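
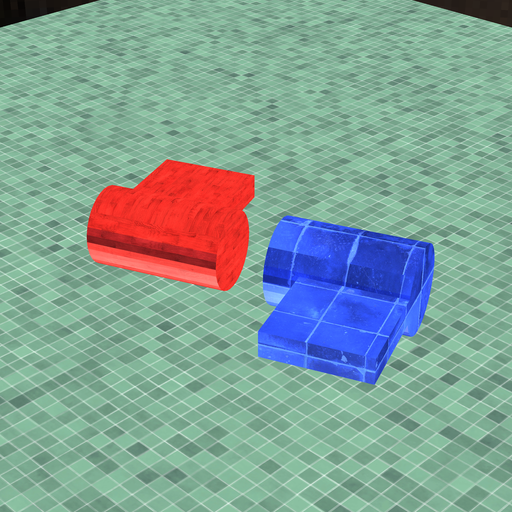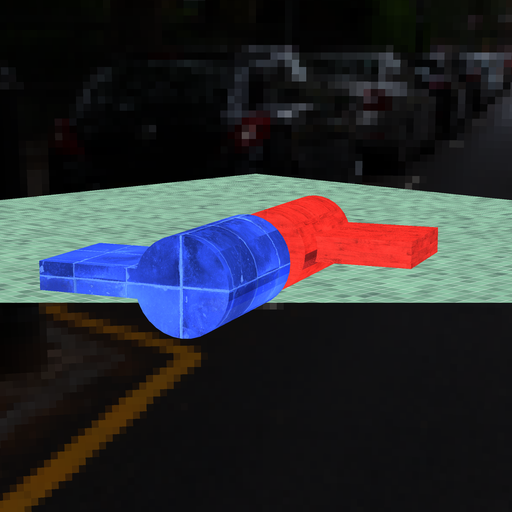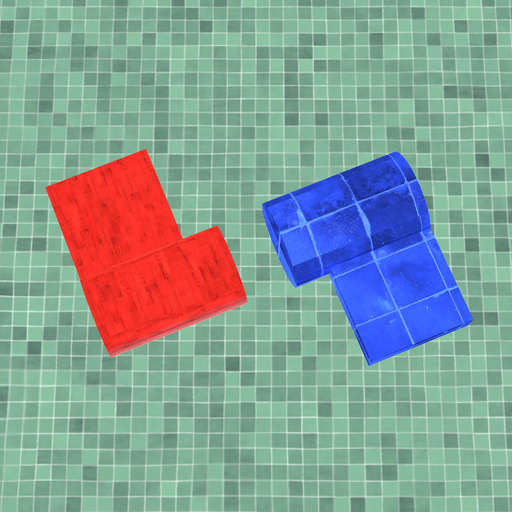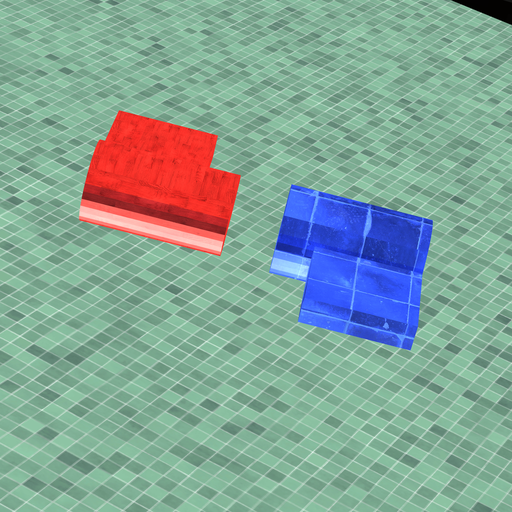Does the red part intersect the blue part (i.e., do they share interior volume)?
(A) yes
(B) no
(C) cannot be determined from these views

(B) no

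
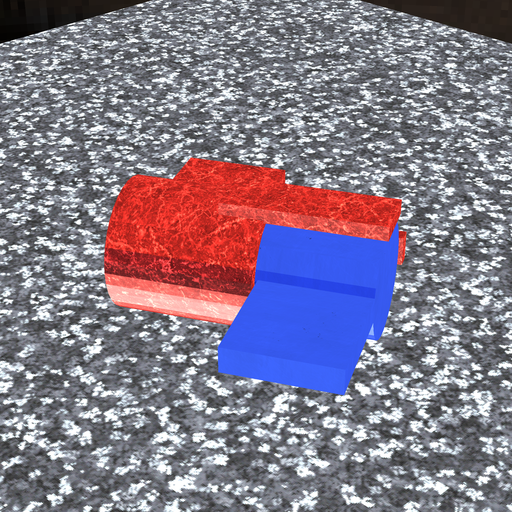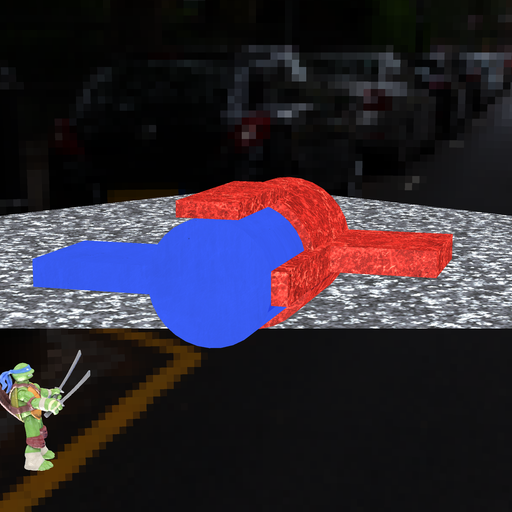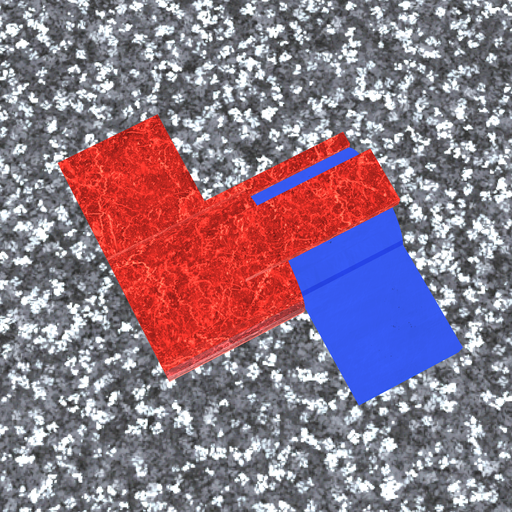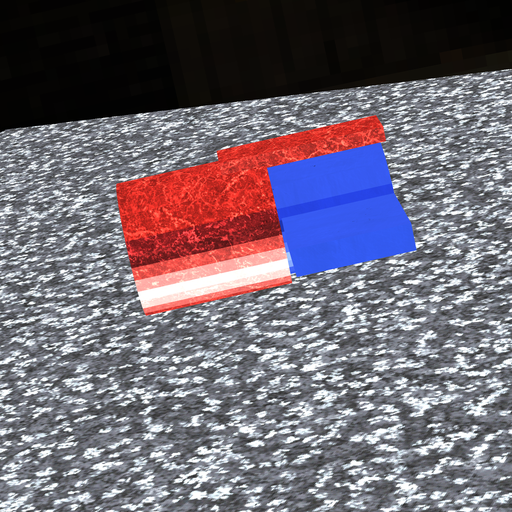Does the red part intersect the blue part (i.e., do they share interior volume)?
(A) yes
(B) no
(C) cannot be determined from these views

(A) yes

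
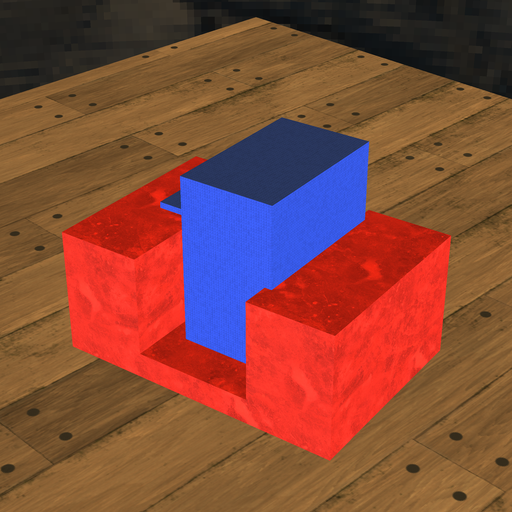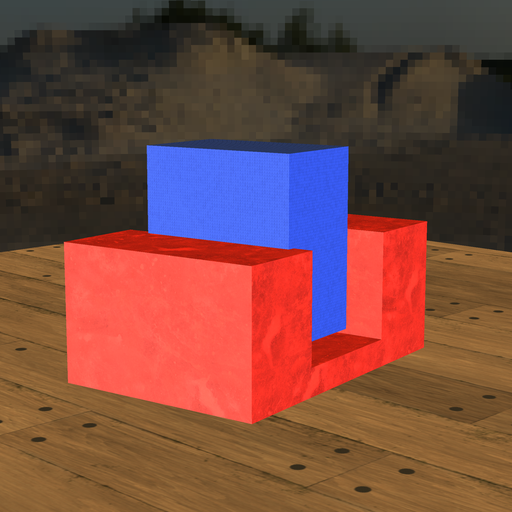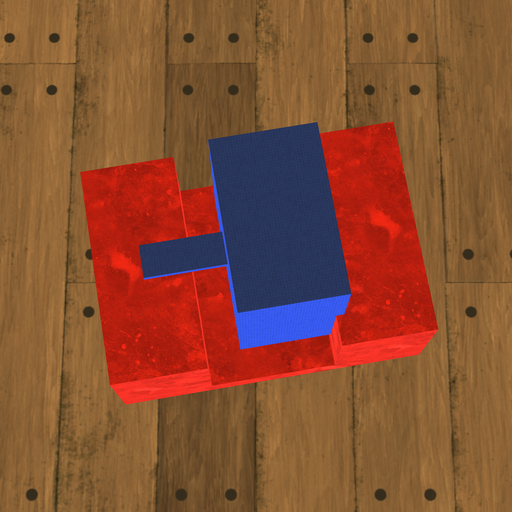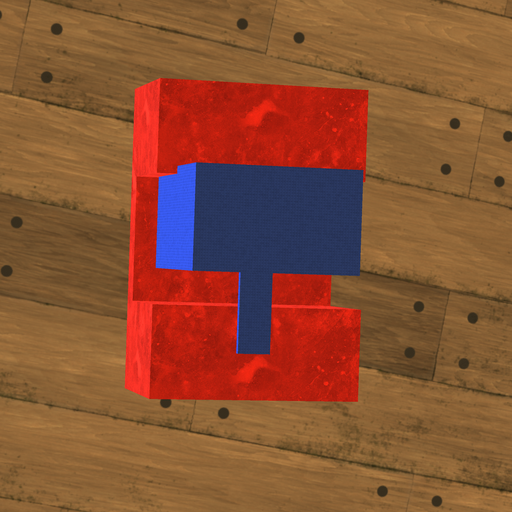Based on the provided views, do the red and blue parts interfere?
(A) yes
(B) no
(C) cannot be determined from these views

(A) yes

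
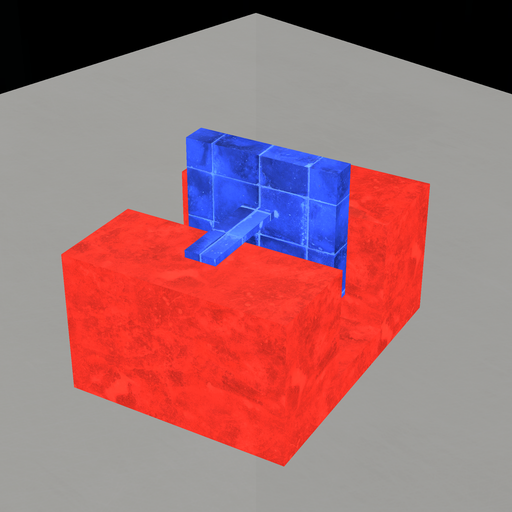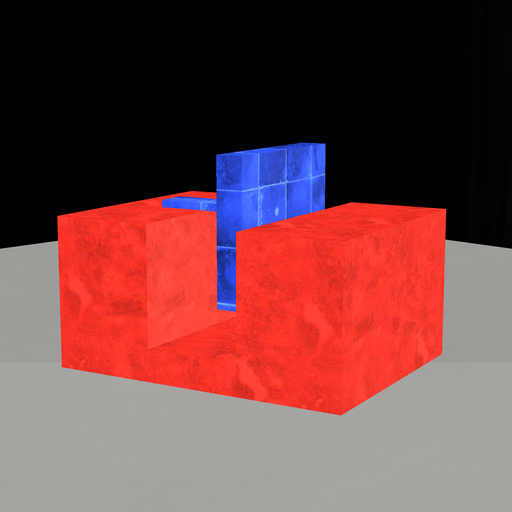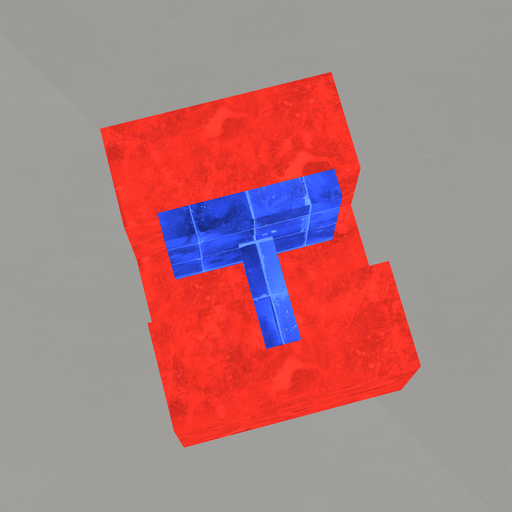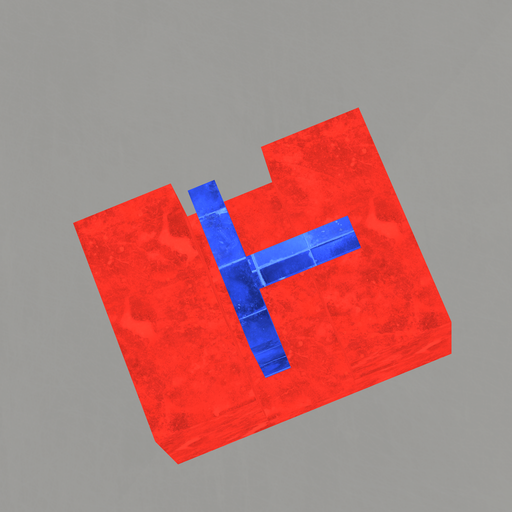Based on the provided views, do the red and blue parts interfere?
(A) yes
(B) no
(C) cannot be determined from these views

(B) no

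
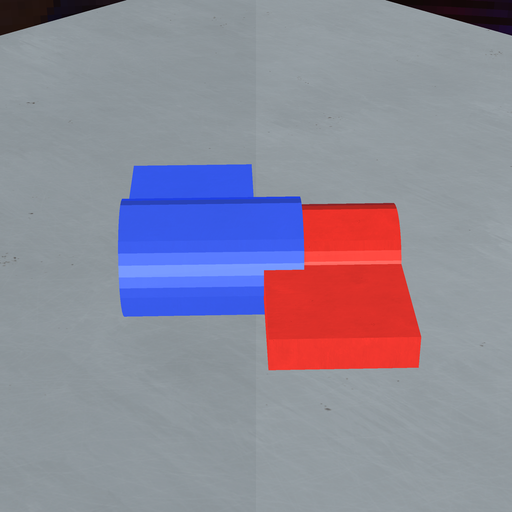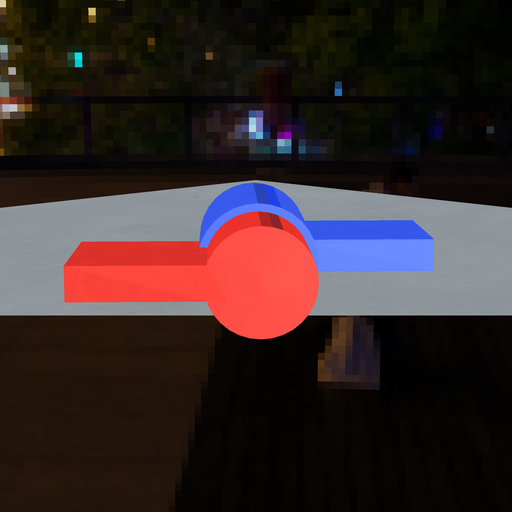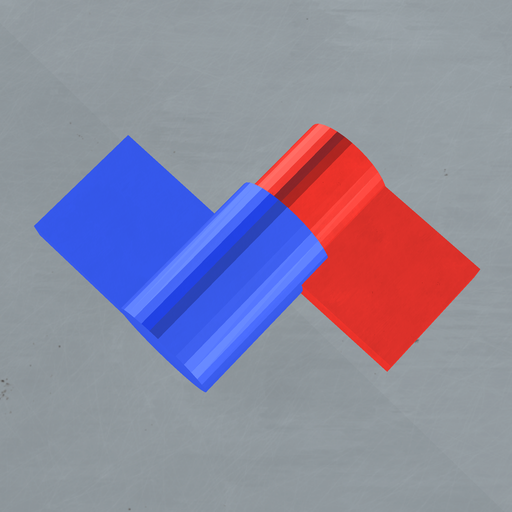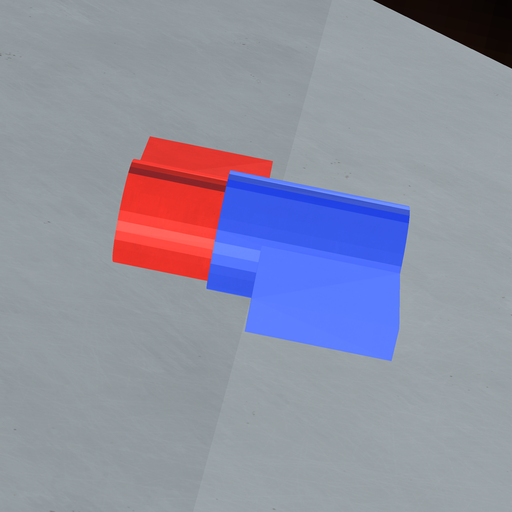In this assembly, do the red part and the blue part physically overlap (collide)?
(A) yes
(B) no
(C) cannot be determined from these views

(A) yes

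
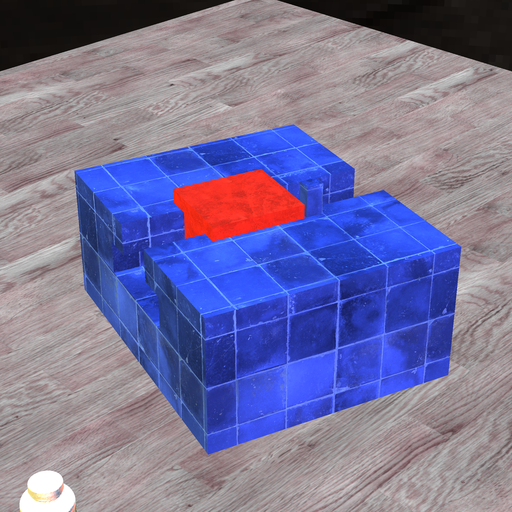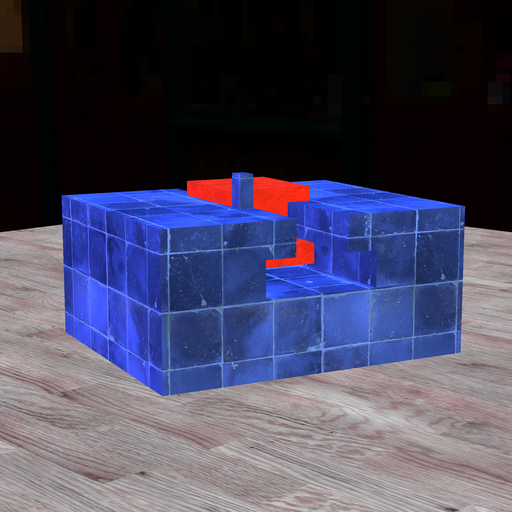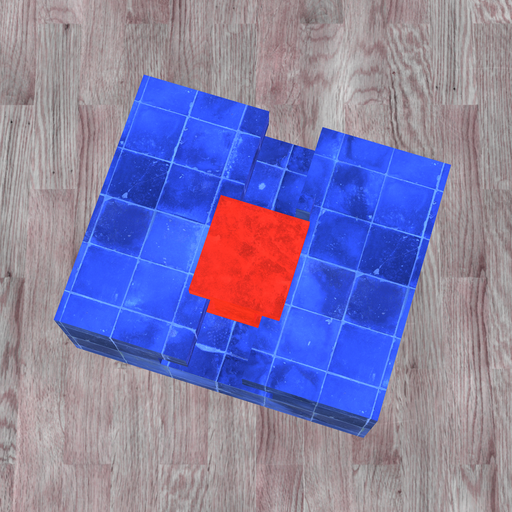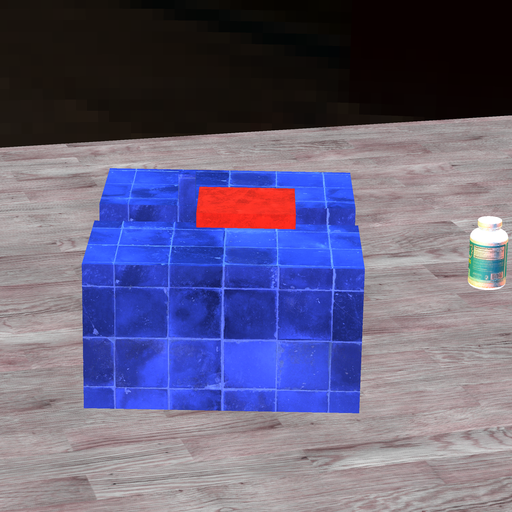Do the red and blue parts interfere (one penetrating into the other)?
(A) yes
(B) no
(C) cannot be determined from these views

(B) no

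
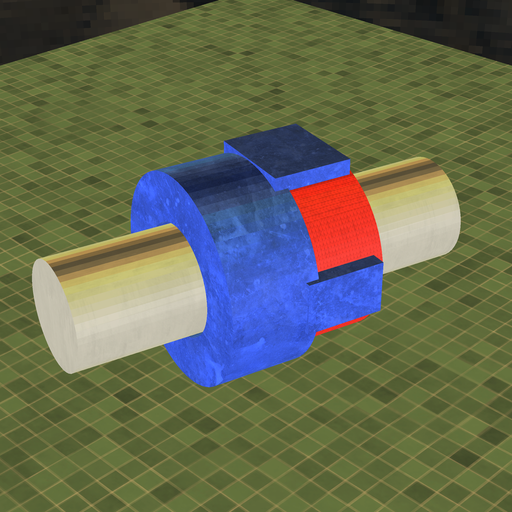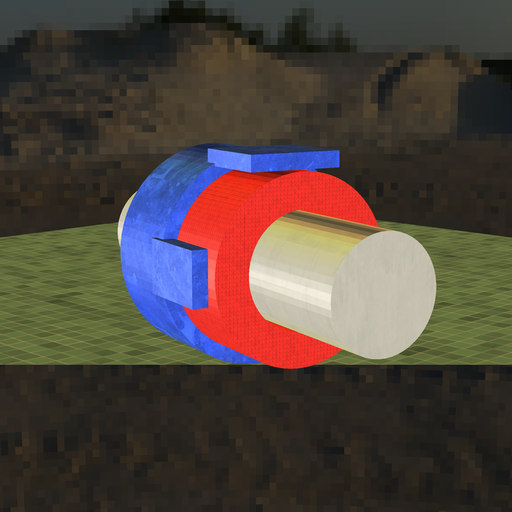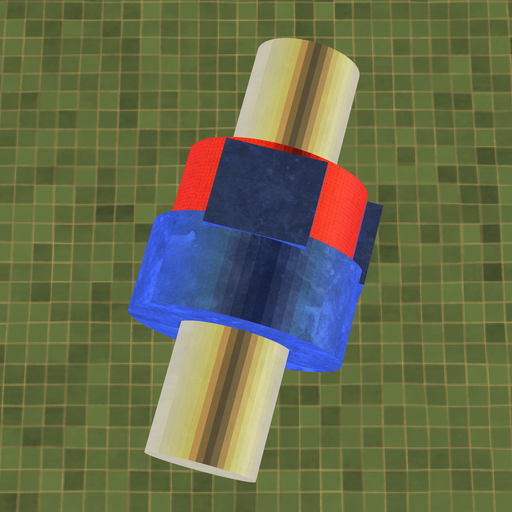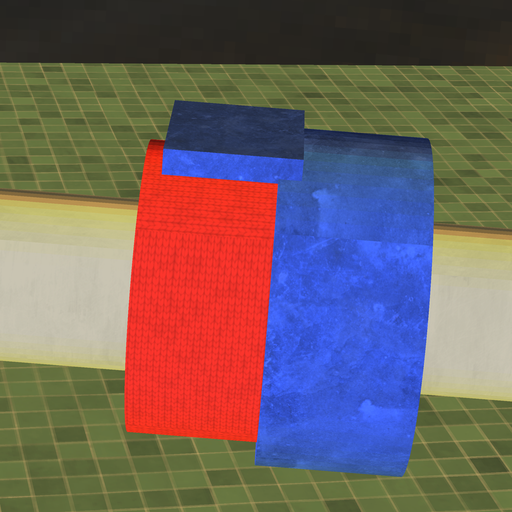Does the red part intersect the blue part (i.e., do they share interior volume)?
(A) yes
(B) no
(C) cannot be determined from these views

(A) yes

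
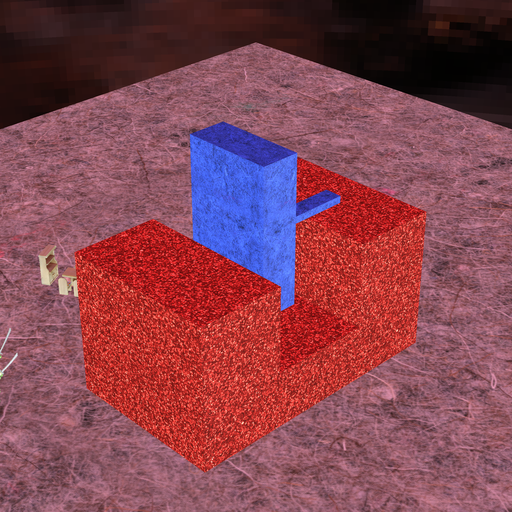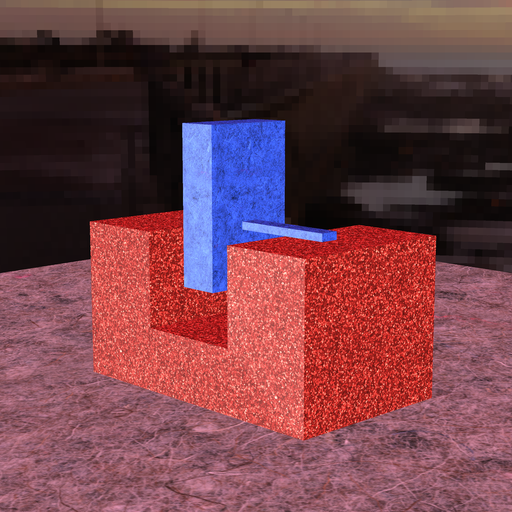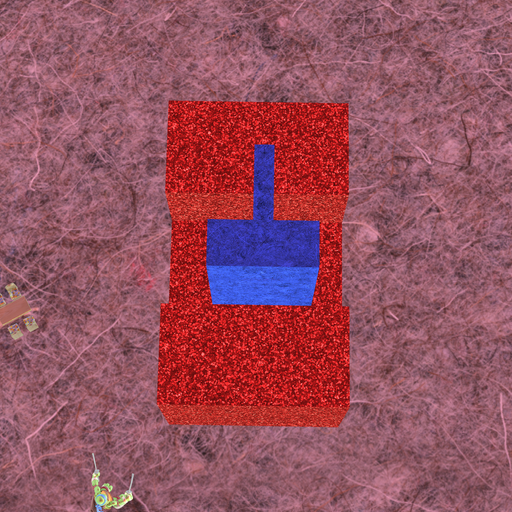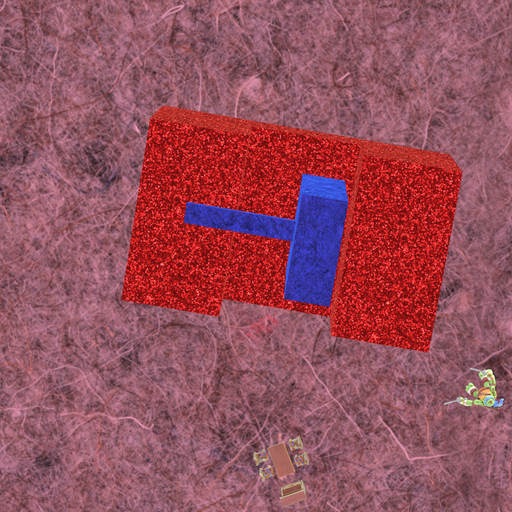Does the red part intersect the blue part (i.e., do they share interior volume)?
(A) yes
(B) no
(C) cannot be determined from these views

(B) no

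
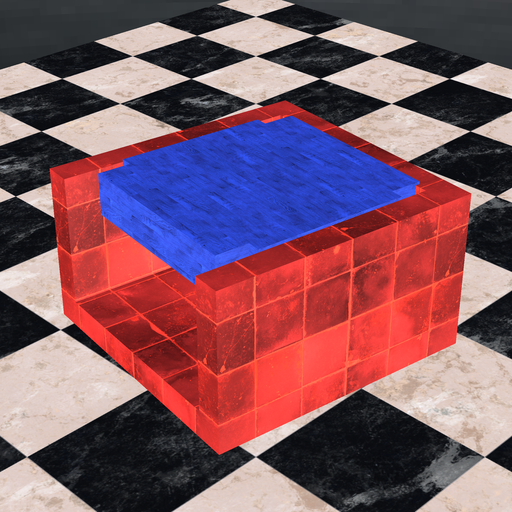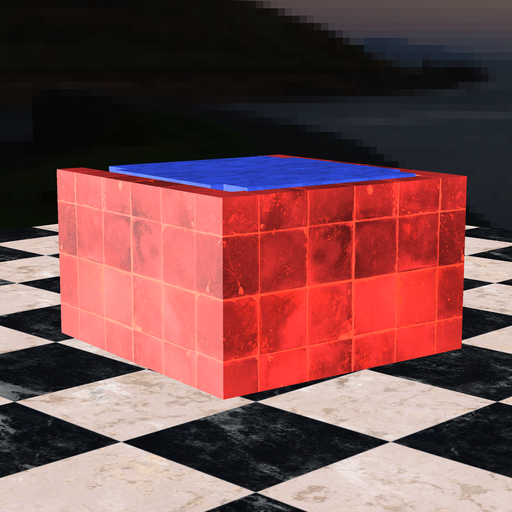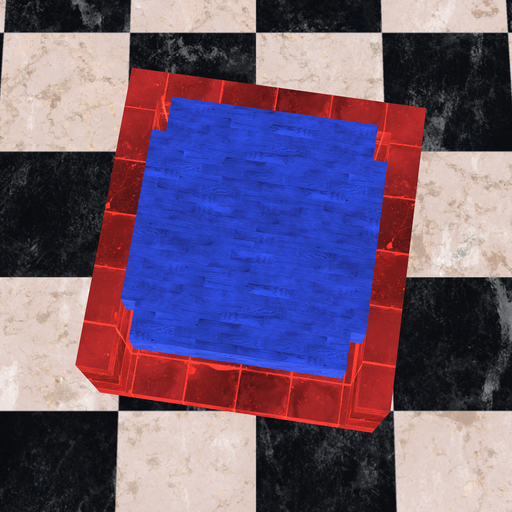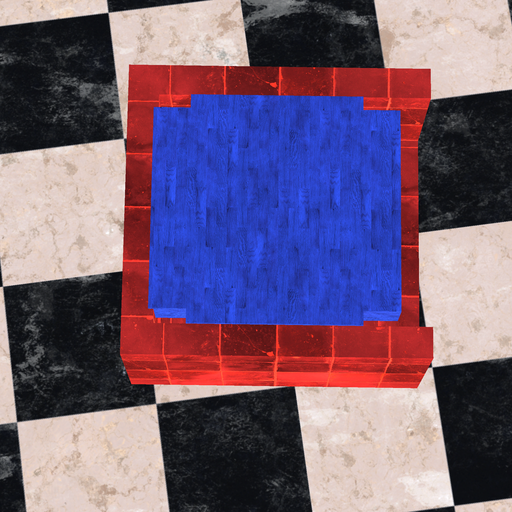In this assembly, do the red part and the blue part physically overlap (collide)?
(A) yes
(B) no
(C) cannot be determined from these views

(A) yes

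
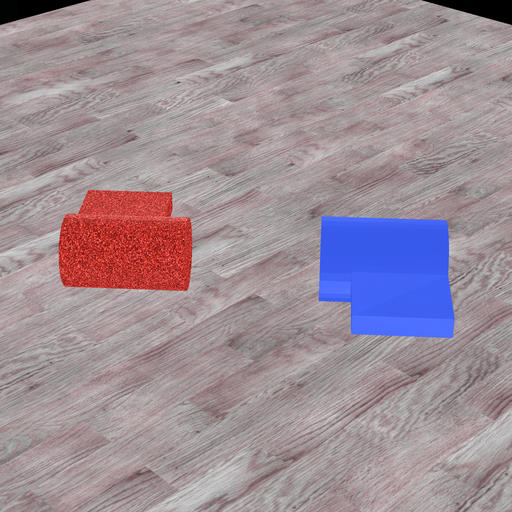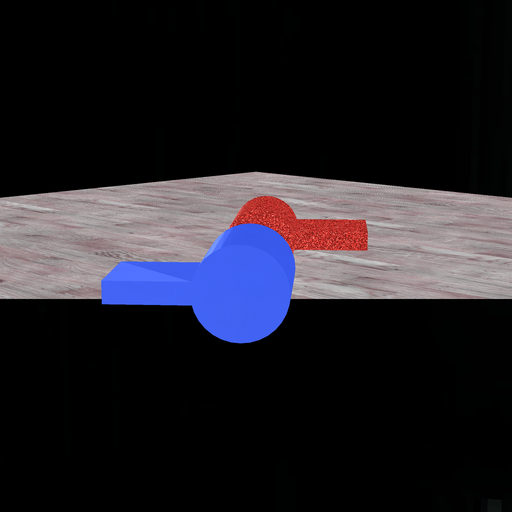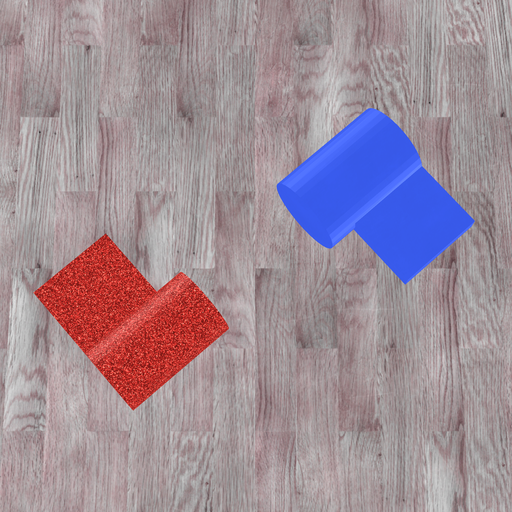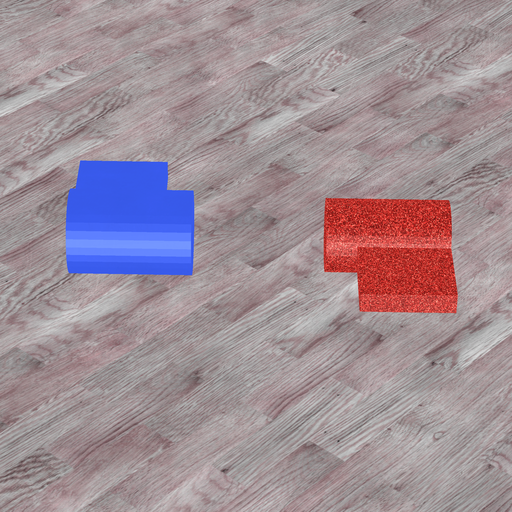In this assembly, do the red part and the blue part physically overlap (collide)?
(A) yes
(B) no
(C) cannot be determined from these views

(B) no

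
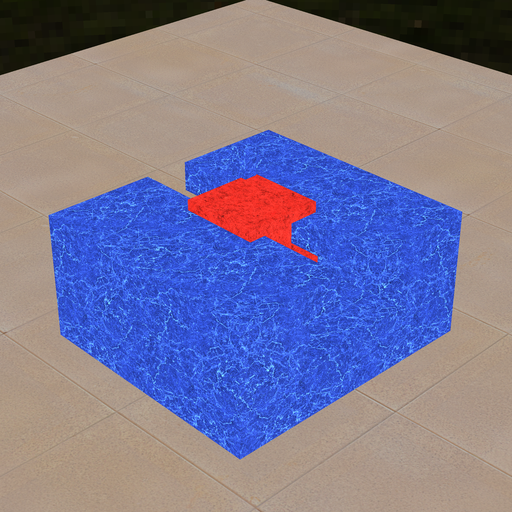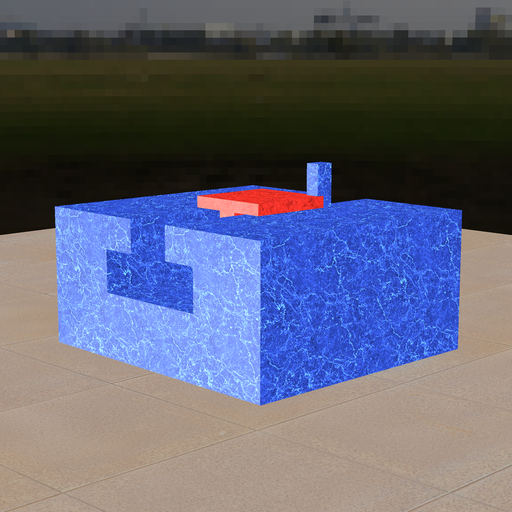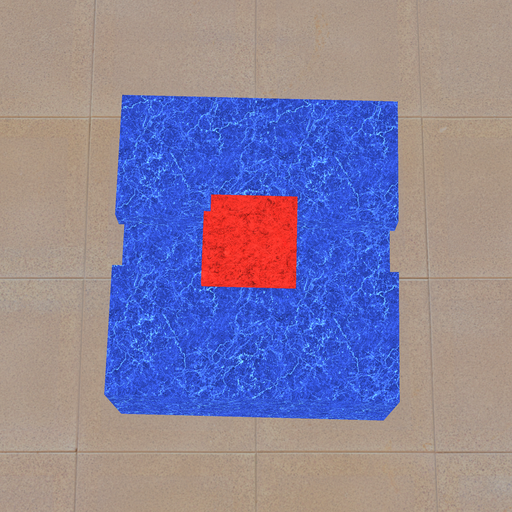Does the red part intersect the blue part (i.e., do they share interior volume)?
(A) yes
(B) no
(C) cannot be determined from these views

(A) yes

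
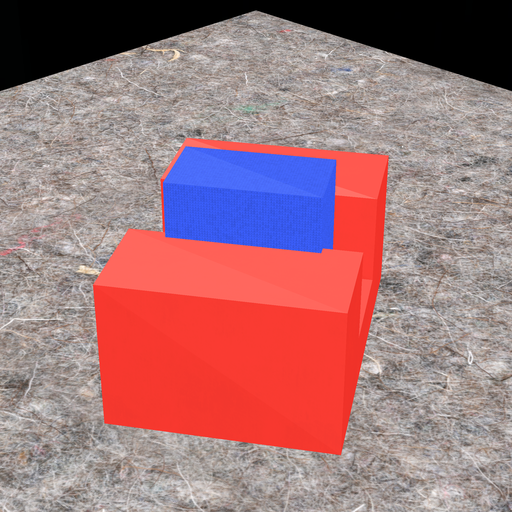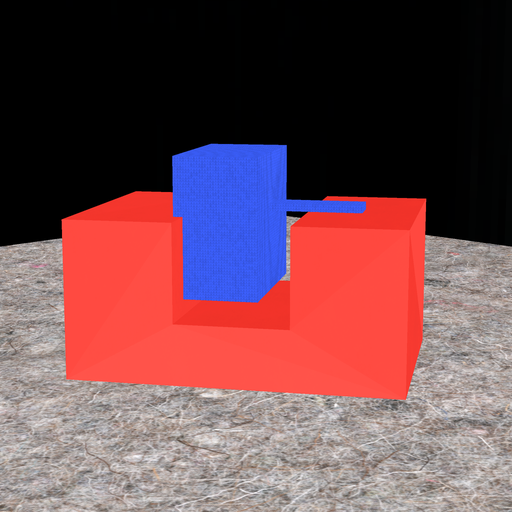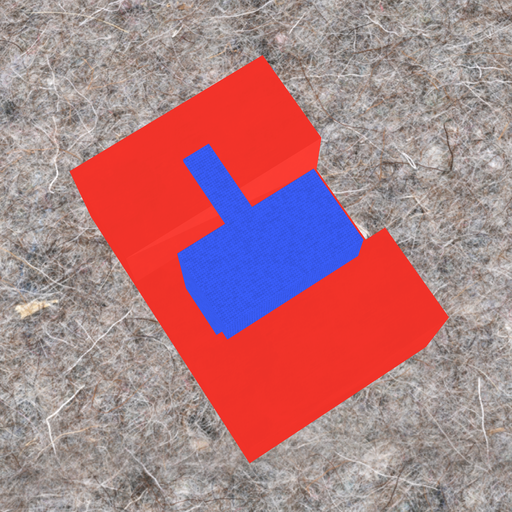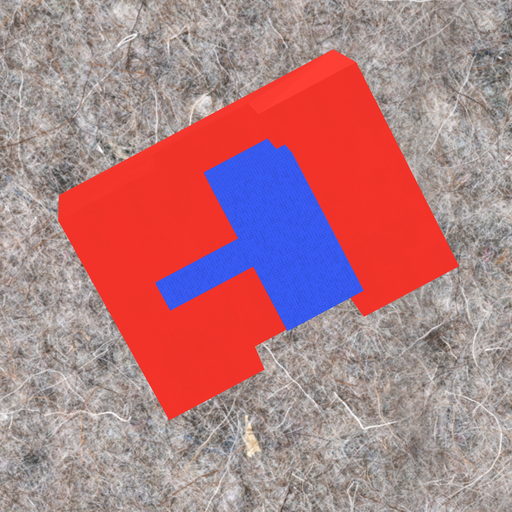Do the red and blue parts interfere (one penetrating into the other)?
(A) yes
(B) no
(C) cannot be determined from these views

(A) yes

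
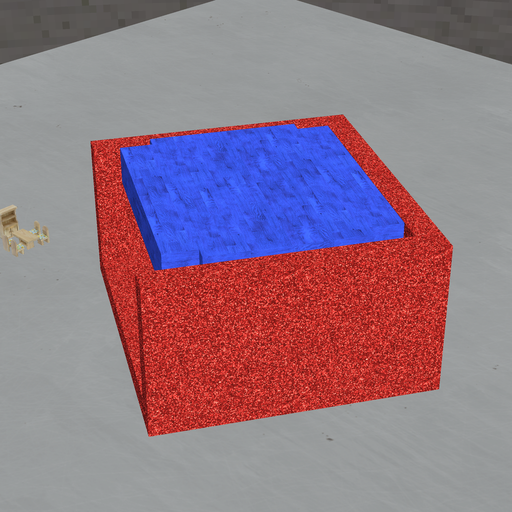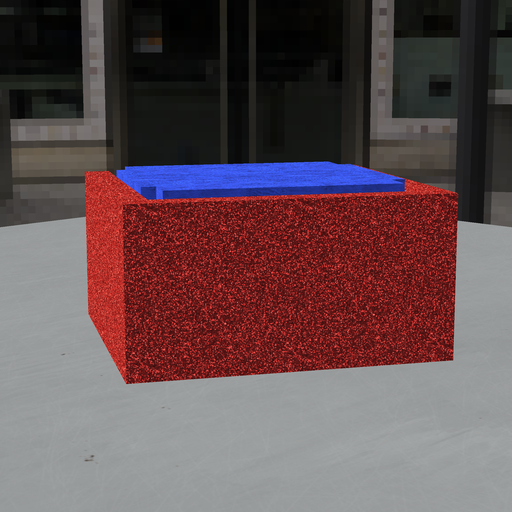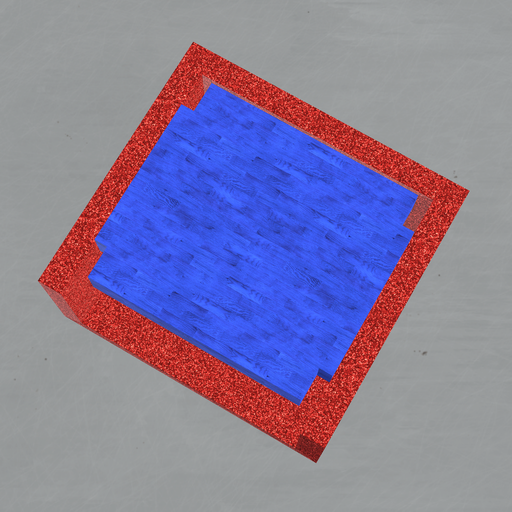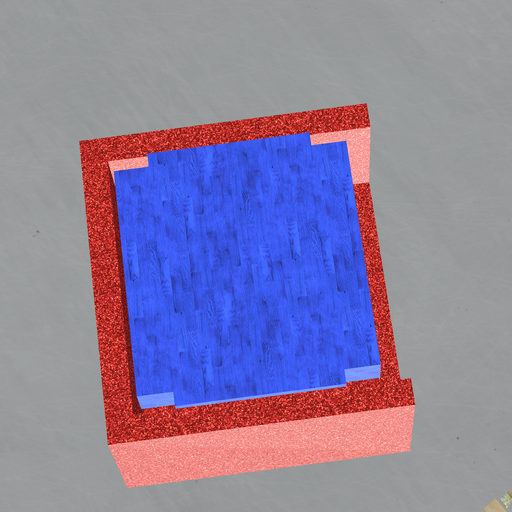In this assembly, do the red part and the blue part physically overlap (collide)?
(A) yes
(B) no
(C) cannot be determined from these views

(B) no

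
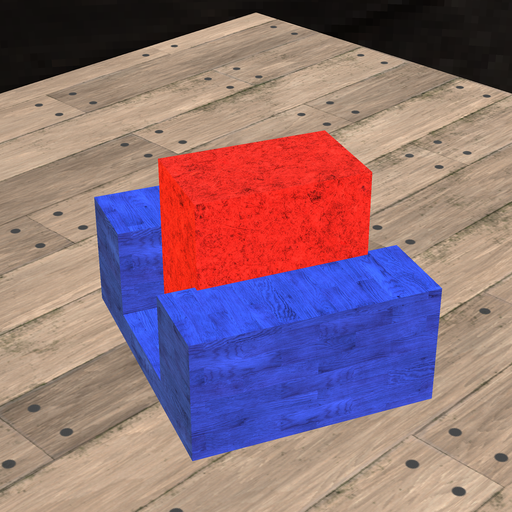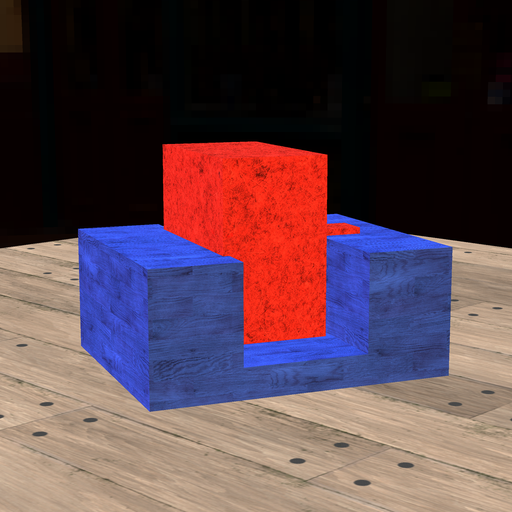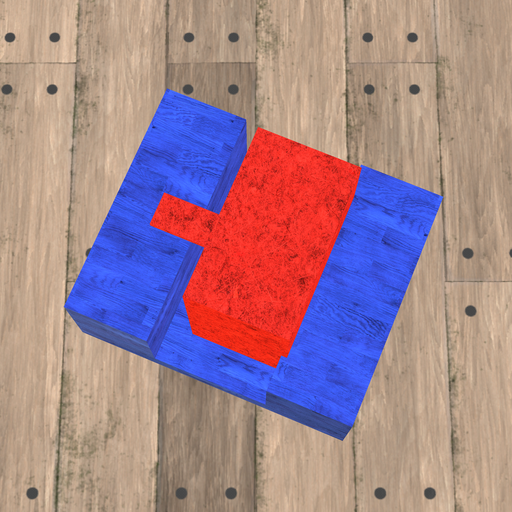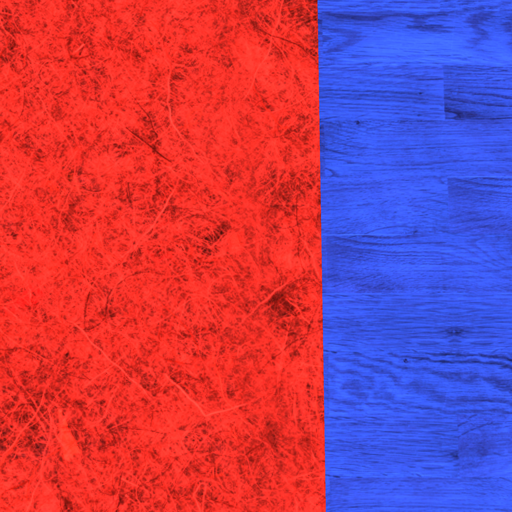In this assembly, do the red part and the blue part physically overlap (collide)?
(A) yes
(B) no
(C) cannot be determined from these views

(A) yes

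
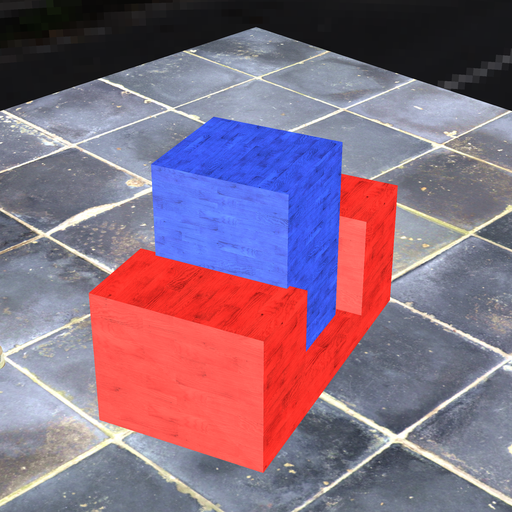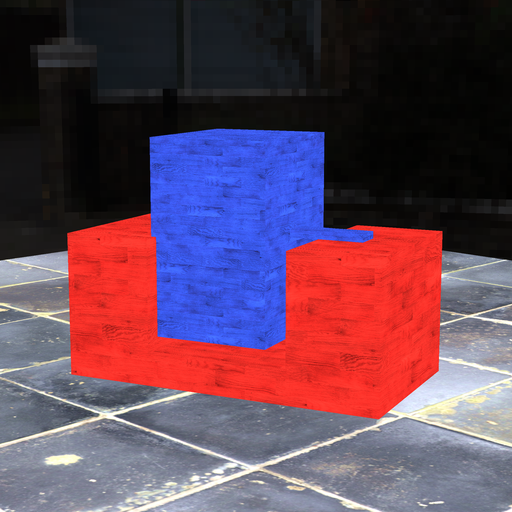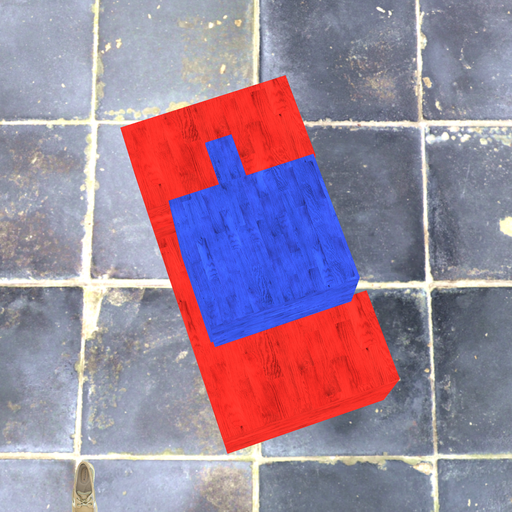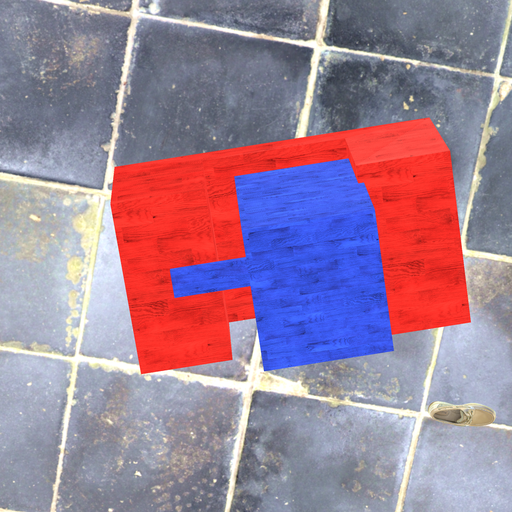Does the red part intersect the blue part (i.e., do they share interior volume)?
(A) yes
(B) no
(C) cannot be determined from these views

(A) yes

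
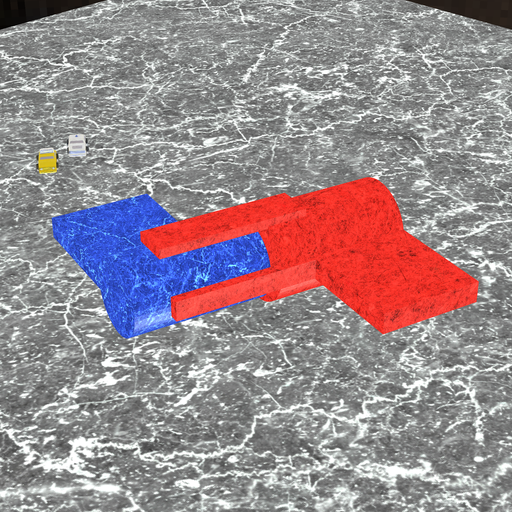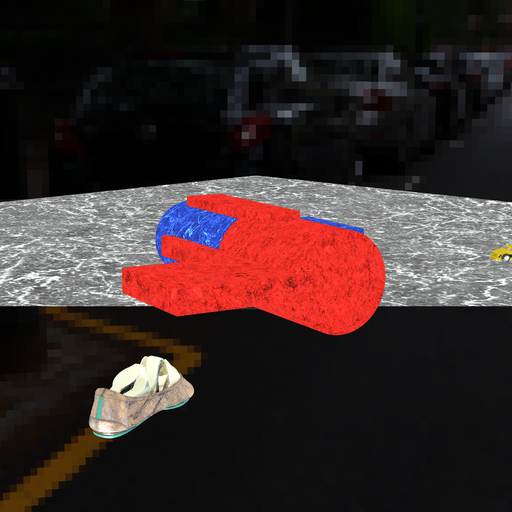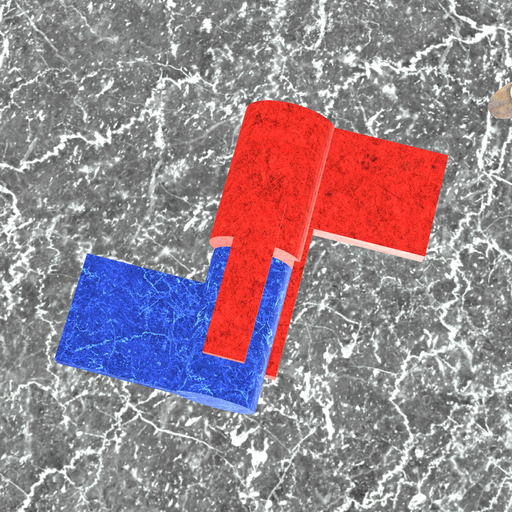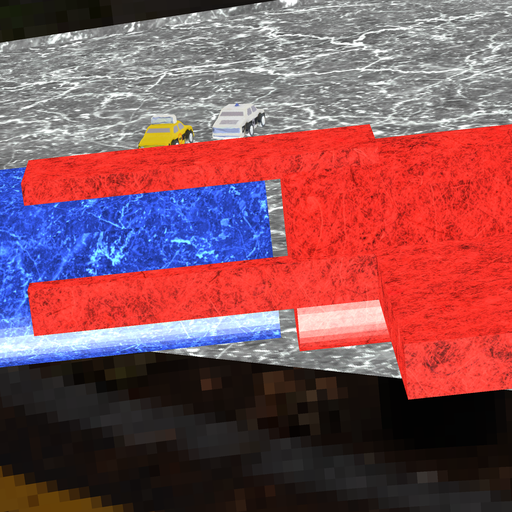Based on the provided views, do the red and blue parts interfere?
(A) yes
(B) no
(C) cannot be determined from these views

(B) no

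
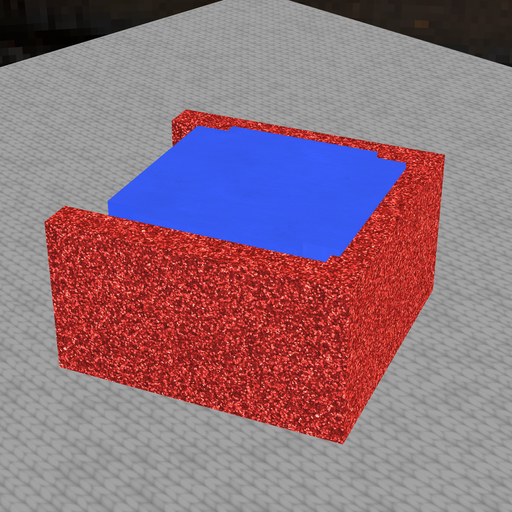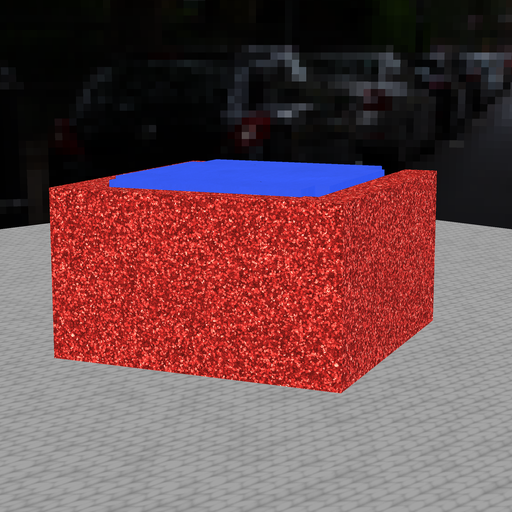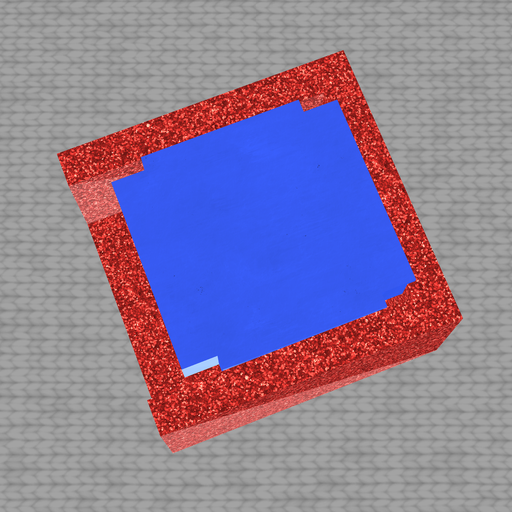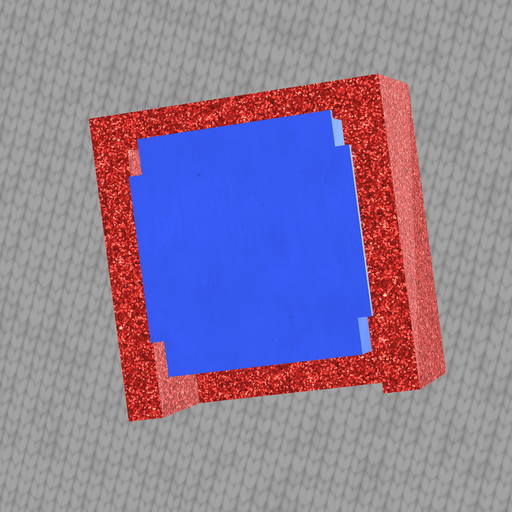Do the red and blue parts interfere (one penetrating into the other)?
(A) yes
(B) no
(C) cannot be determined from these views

(A) yes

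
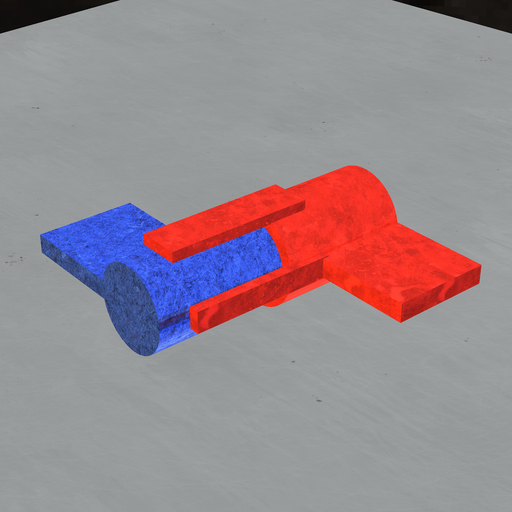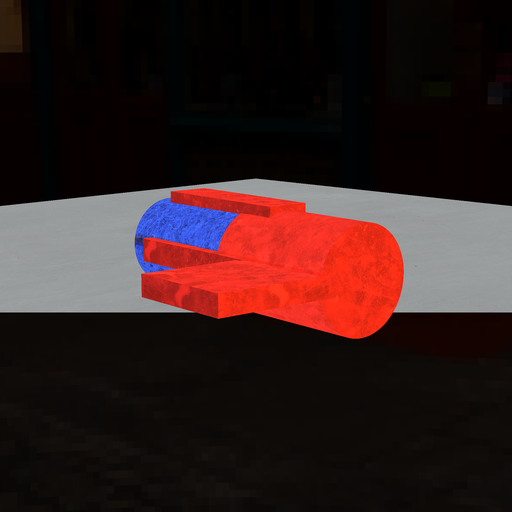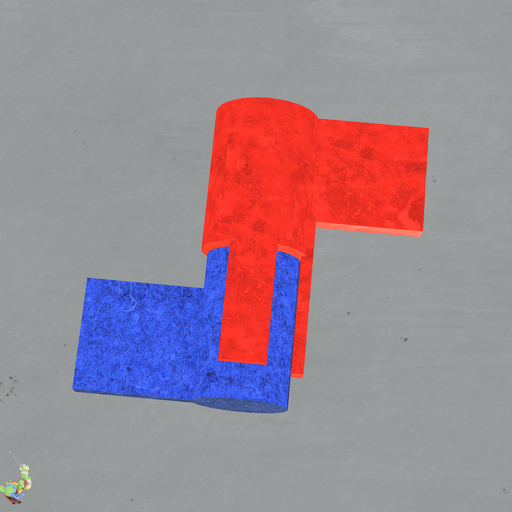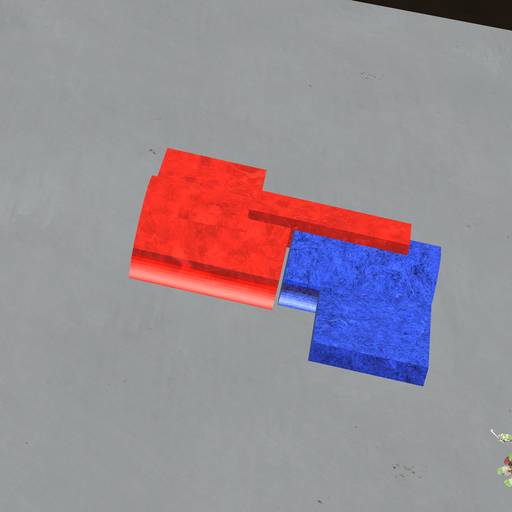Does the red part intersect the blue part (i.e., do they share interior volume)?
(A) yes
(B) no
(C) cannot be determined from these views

(B) no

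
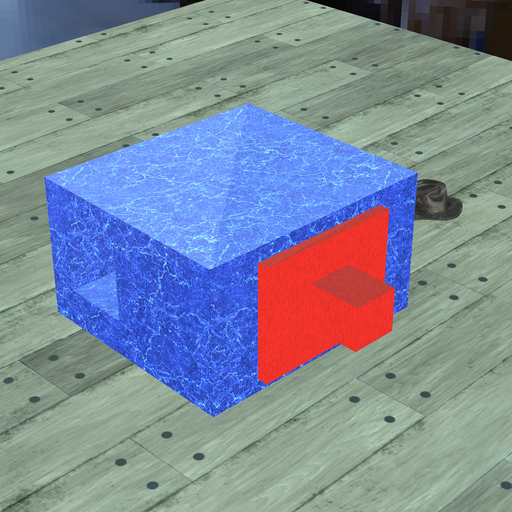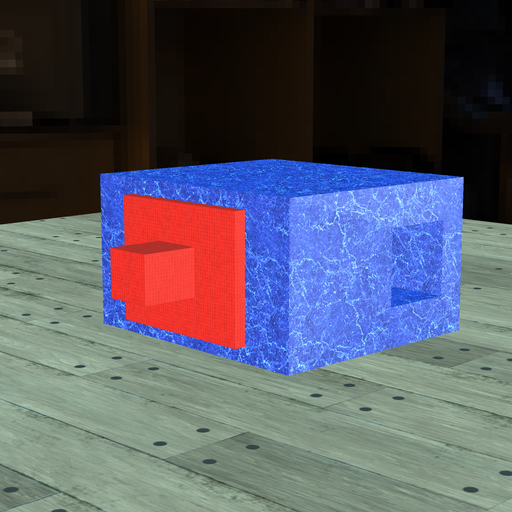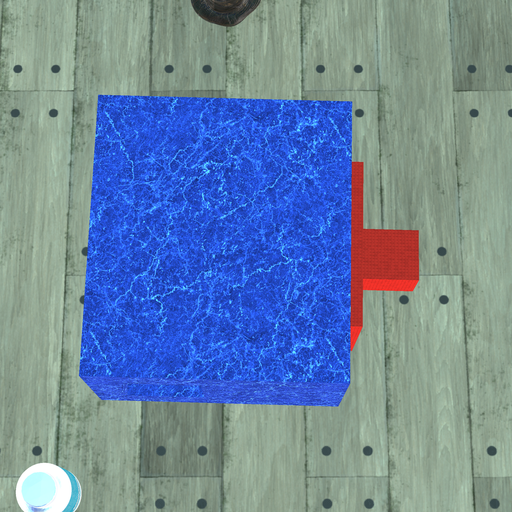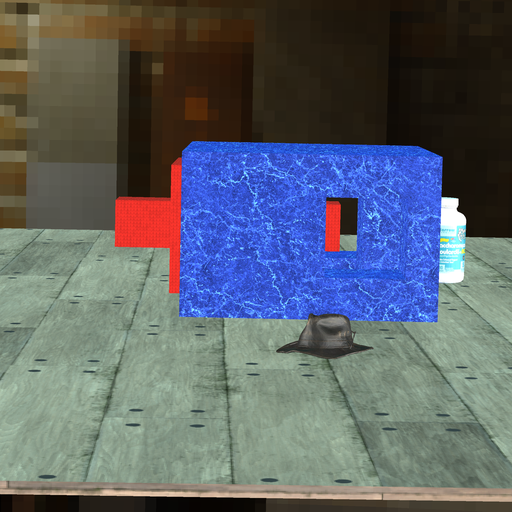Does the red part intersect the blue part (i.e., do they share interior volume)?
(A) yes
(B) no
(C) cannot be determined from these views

(B) no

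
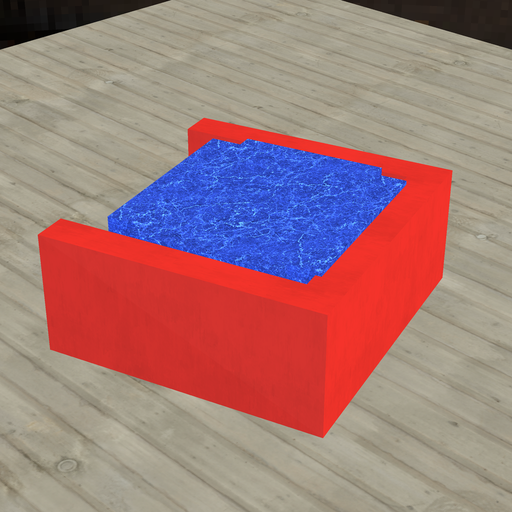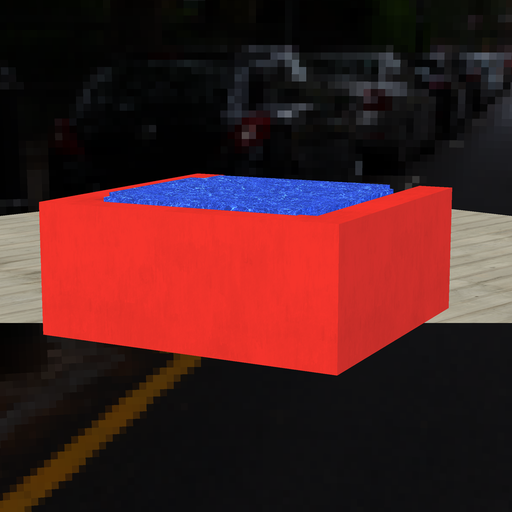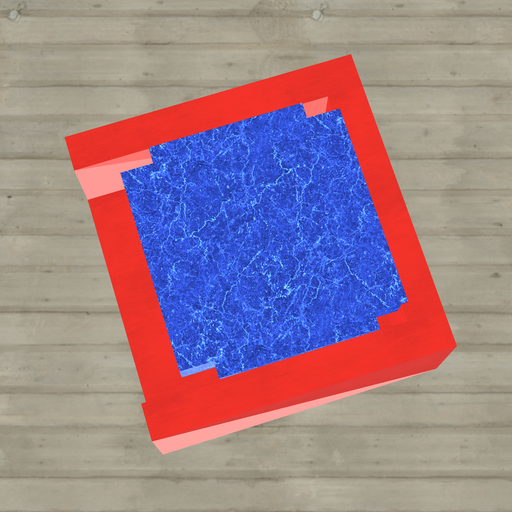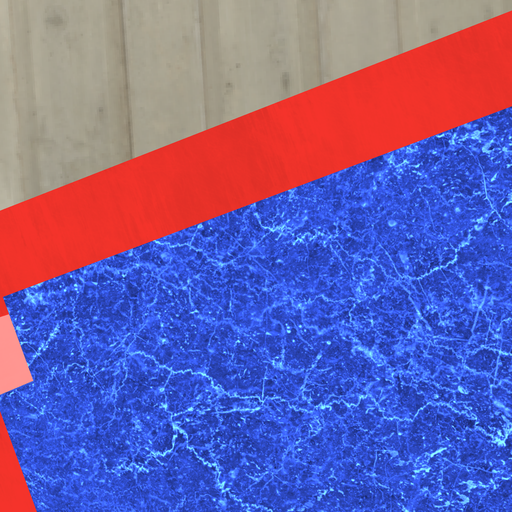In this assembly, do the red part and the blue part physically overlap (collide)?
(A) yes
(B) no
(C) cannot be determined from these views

(A) yes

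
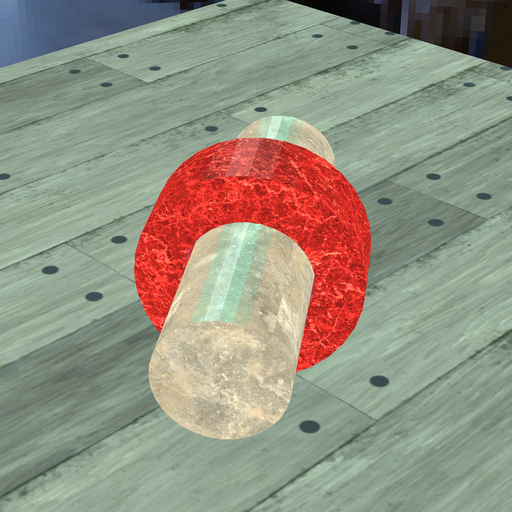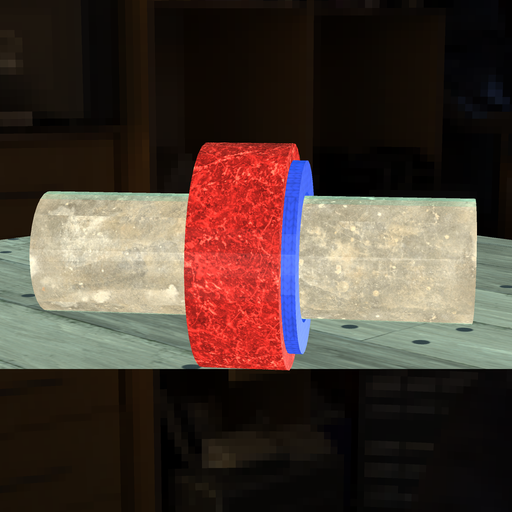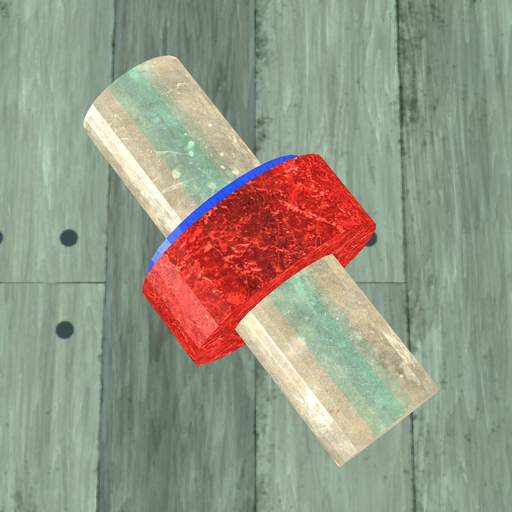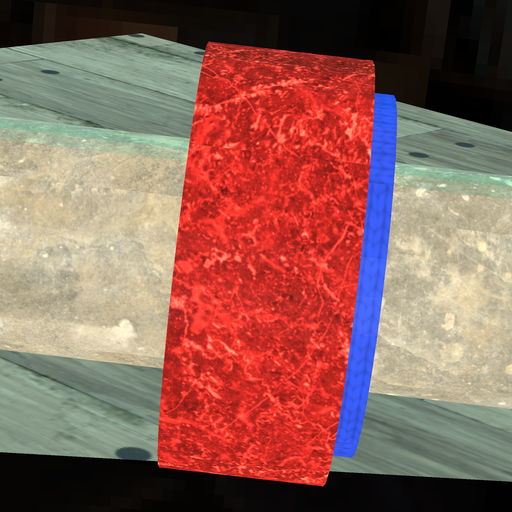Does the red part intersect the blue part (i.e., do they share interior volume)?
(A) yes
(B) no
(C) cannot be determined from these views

(A) yes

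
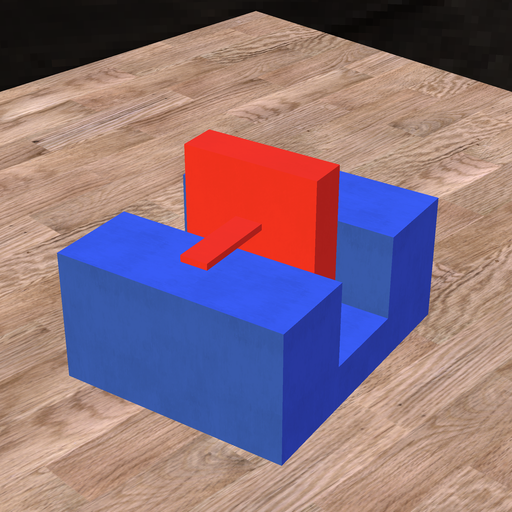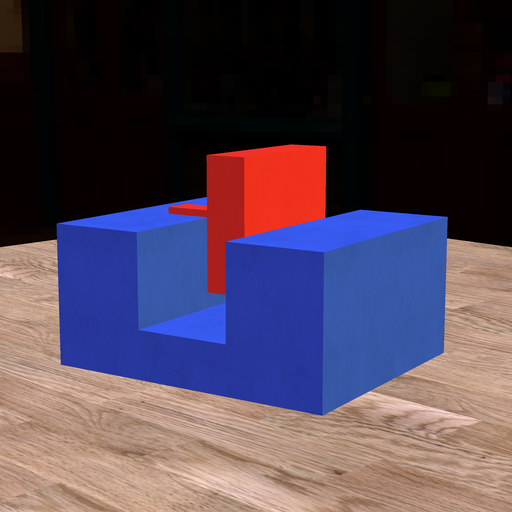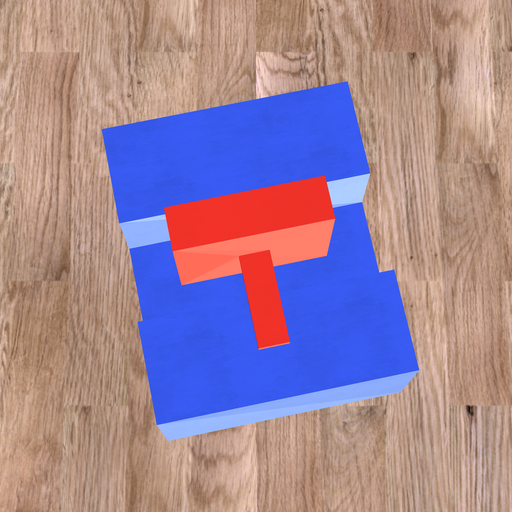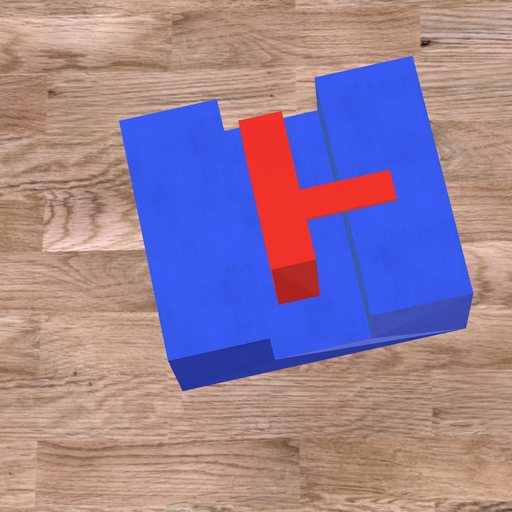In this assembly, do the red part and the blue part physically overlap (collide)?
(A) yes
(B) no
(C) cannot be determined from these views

(B) no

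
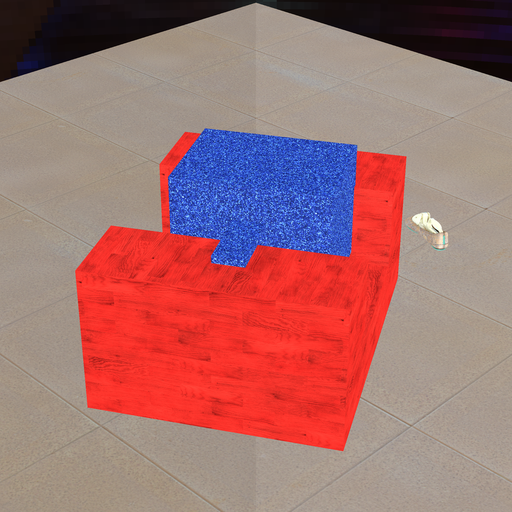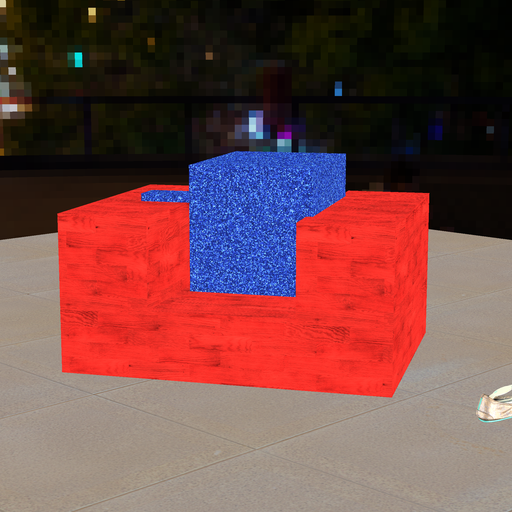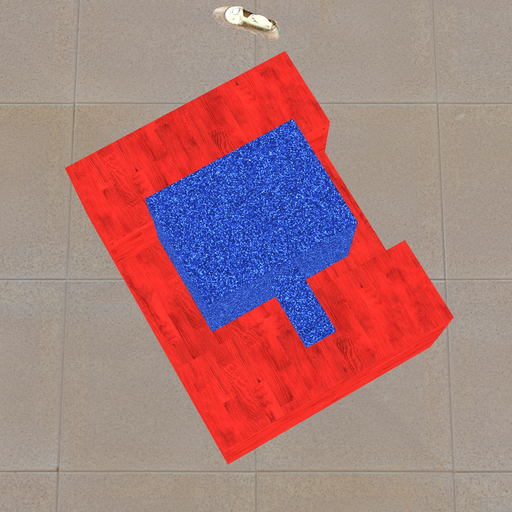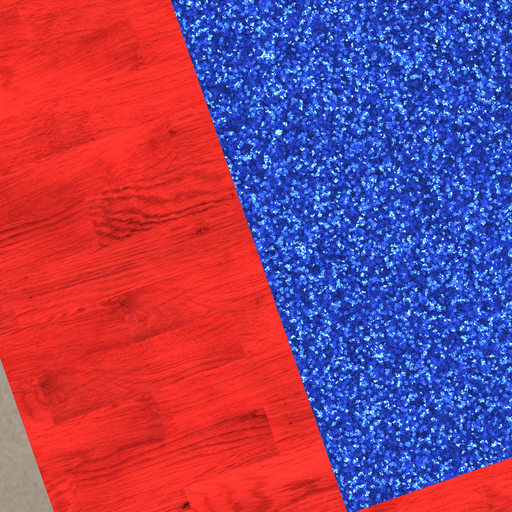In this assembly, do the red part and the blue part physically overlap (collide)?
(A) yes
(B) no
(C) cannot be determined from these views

(A) yes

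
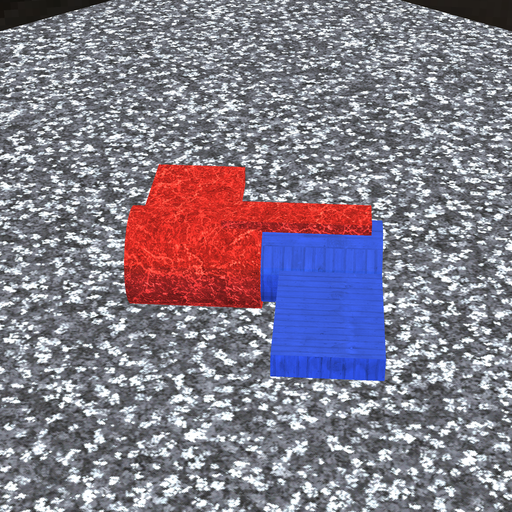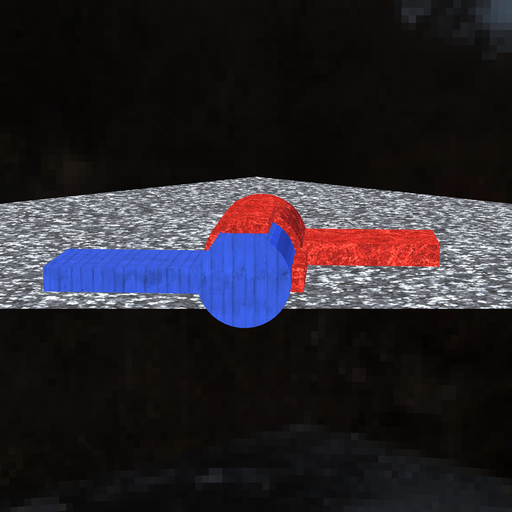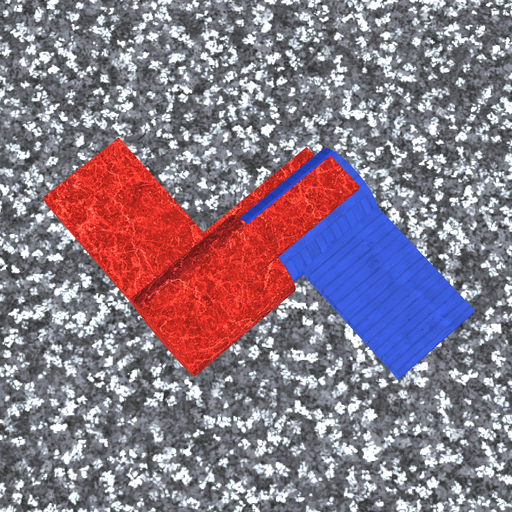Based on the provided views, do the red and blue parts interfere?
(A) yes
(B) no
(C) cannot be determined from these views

(A) yes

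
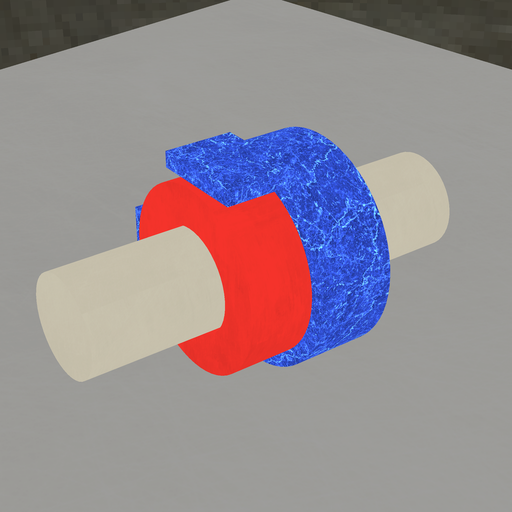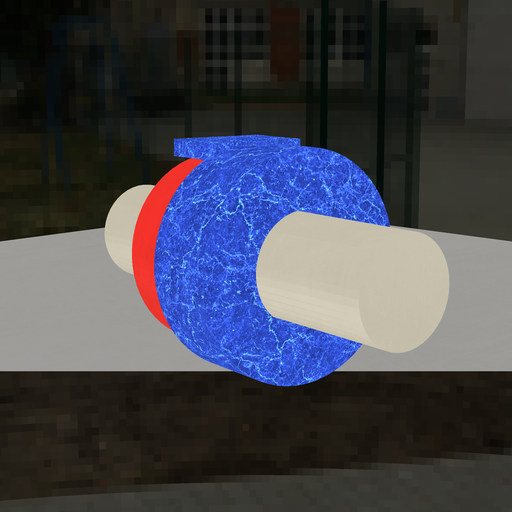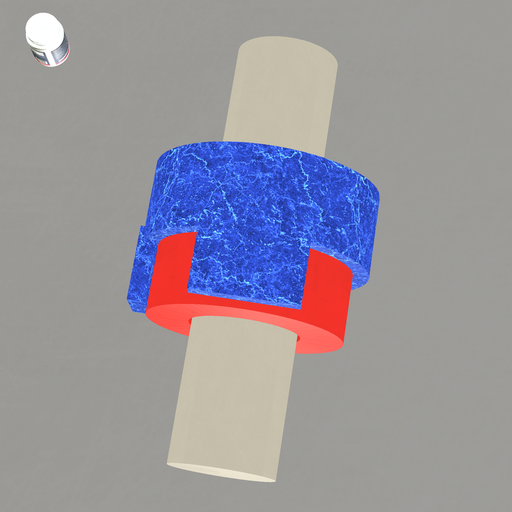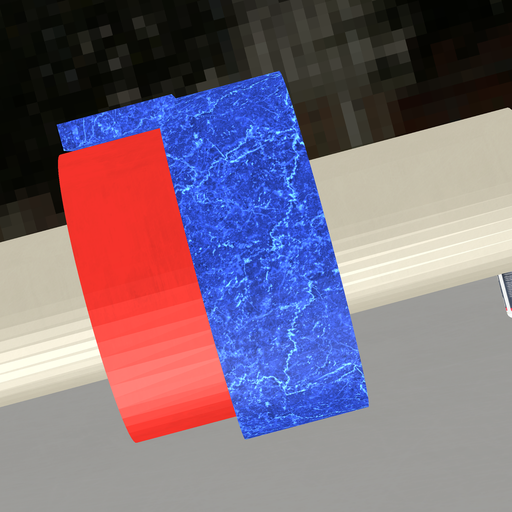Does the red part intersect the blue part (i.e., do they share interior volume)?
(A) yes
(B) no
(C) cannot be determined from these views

(A) yes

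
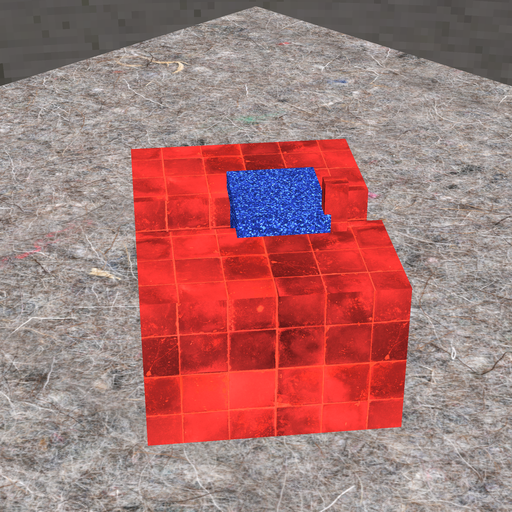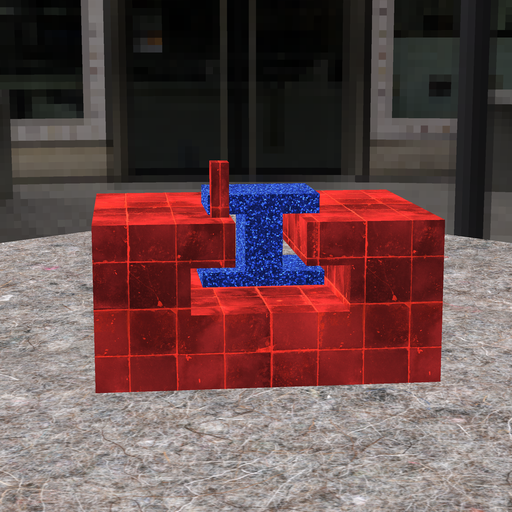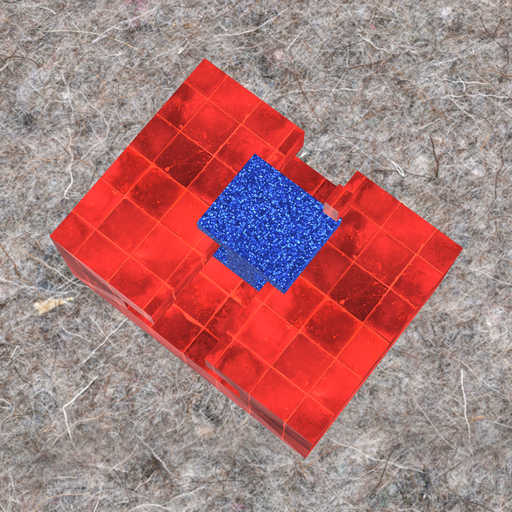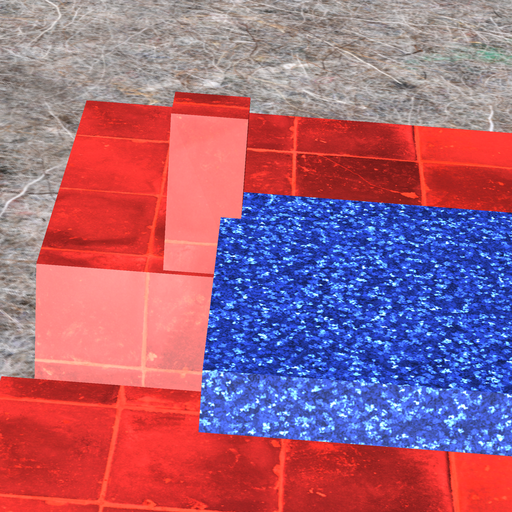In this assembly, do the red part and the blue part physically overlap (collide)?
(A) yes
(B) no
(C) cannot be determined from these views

(A) yes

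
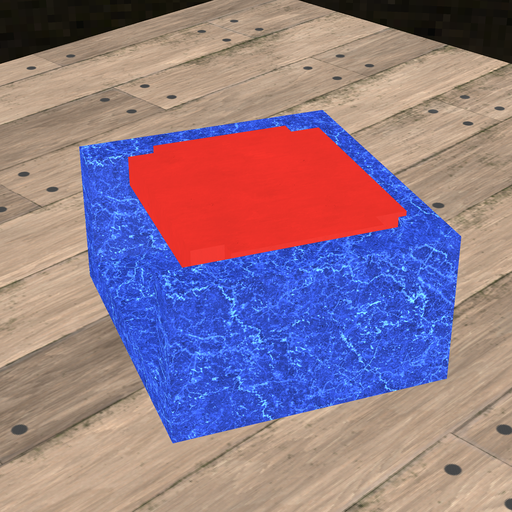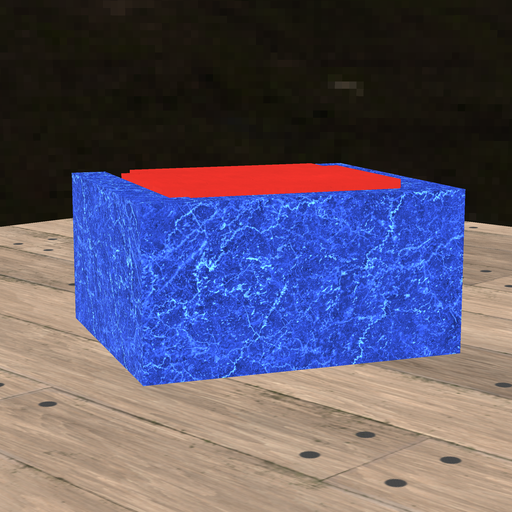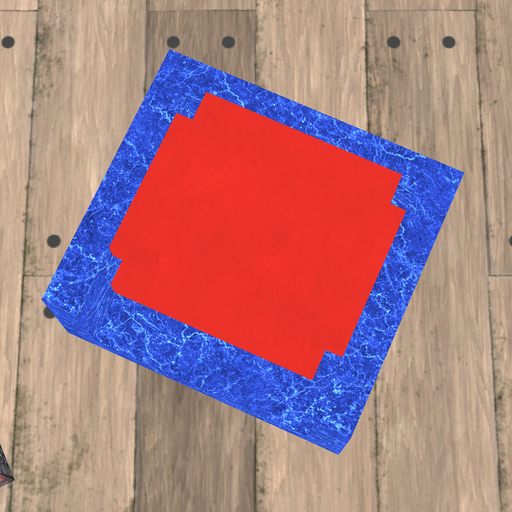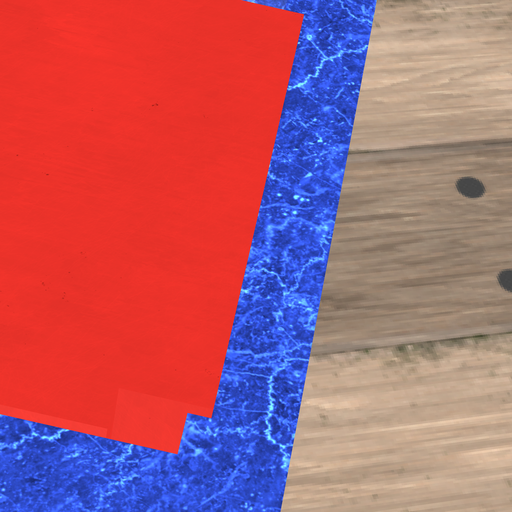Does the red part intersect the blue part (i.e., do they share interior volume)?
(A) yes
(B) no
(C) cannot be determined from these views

(A) yes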